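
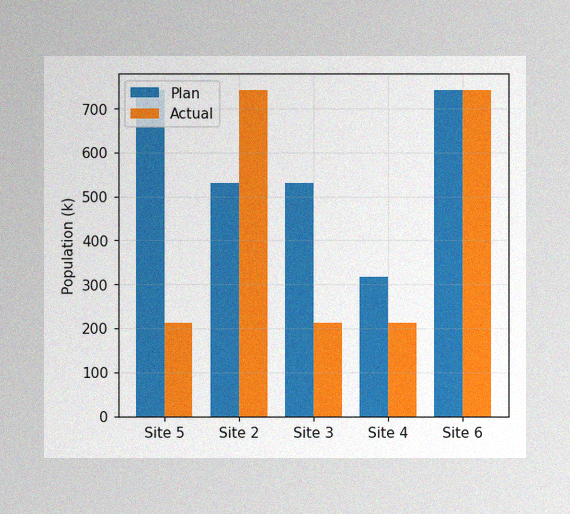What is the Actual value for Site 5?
212k

The image has some photo noise and uneven lighting. The Actual bar at Site 5 reaches 212k on the y-axis.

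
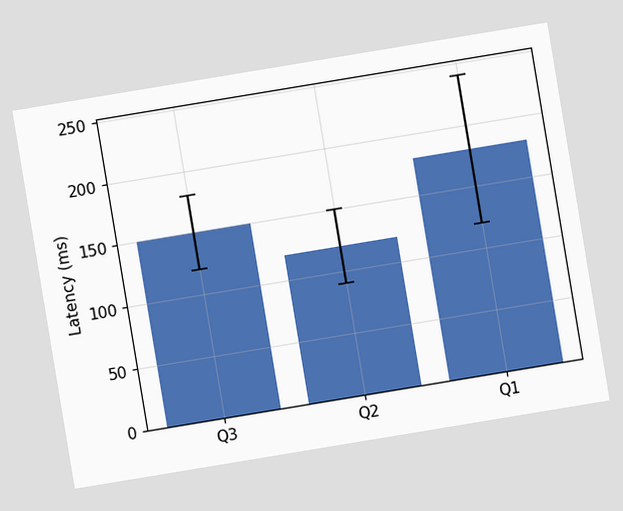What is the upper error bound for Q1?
240ms

The chart is tilted about 9° counter-clockwise. The Q1 bar's upper whisker reaches 240ms.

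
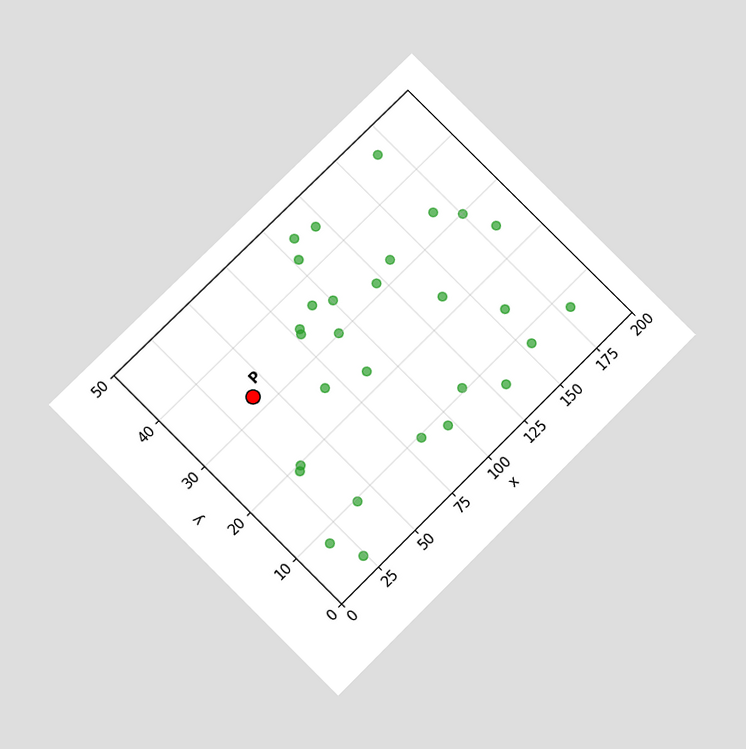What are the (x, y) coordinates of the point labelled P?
The chart is tilted about 45° counter-clockwise and viewed slightly from below. Following the gridlines from P to each axis, P sits at (40, 32.5).

(40, 32.5)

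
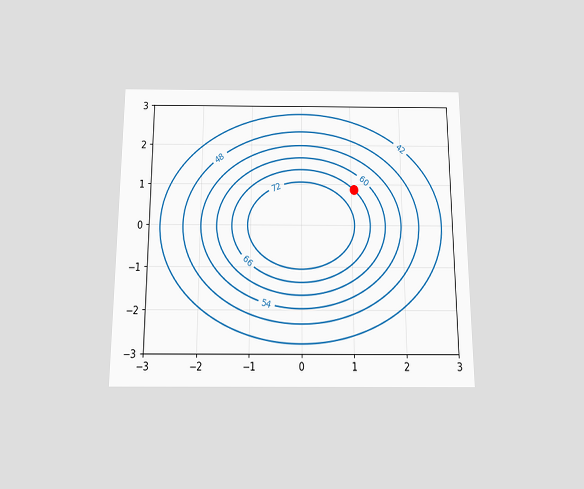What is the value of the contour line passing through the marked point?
The chart is viewed slightly from below. The marked point sits on the contour labelled 66.

66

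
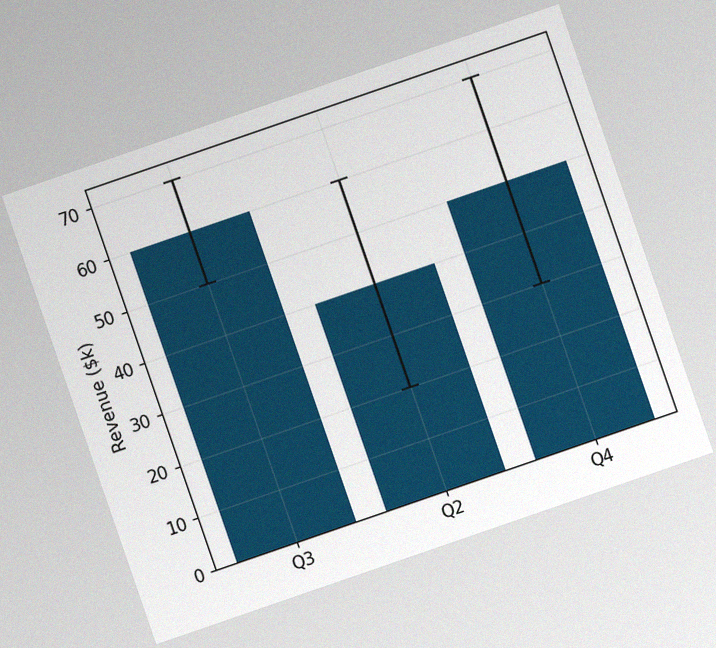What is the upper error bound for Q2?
$60k

The chart is tilted about 19° counter-clockwise, with some photo noise. The Q2 bar's upper whisker reaches $60k.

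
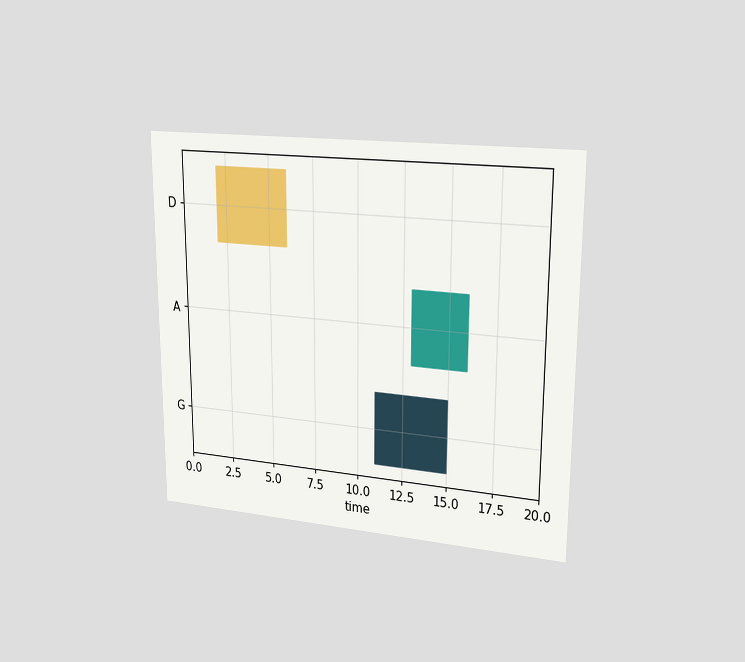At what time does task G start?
11

The chart is viewed slightly from the right. The G bar begins at t=11.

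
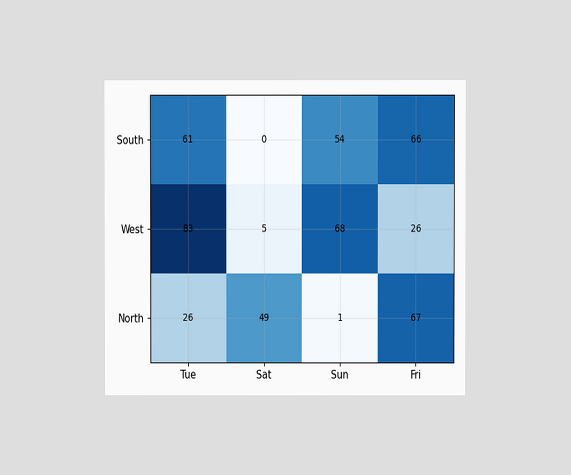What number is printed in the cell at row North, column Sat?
49

The chart is viewed at a slight angle. The (North, Sat) cell reads 49.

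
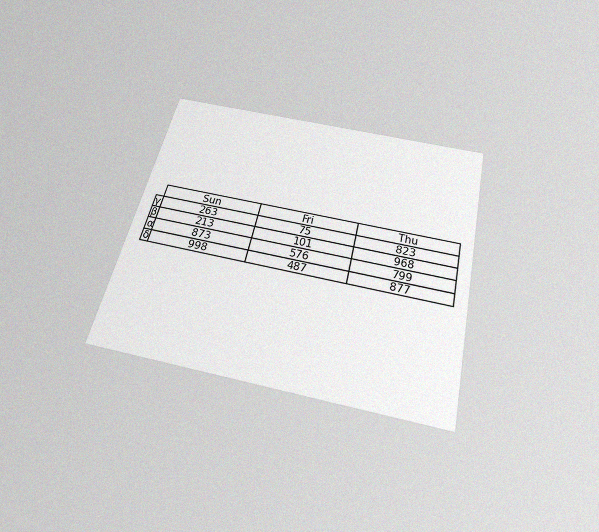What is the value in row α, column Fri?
The chart is tilted about 13° clockwise and viewed slightly from below, with some photo noise. The (α, Fri) cell reads 576.

576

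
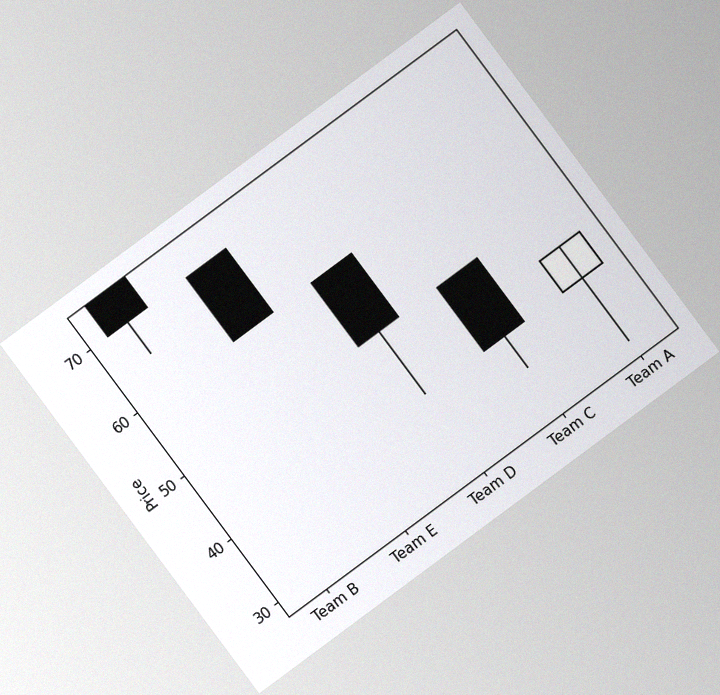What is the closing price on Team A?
45

The chart is tilted about 37° counter-clockwise, with some photo noise. The Team A candle closes at 45.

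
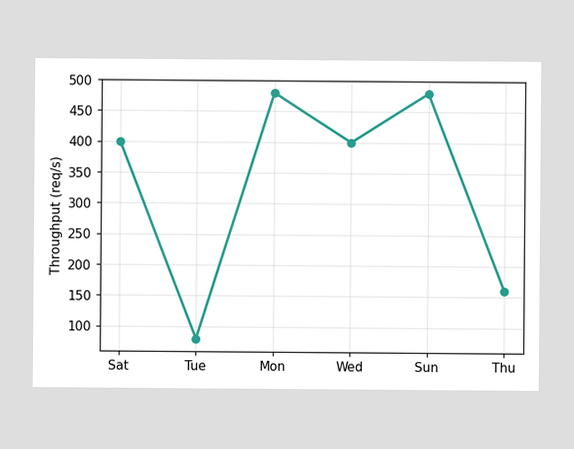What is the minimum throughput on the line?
The lowest point is at Tue, and reading across to the y-axis gives 80req/s.

80req/s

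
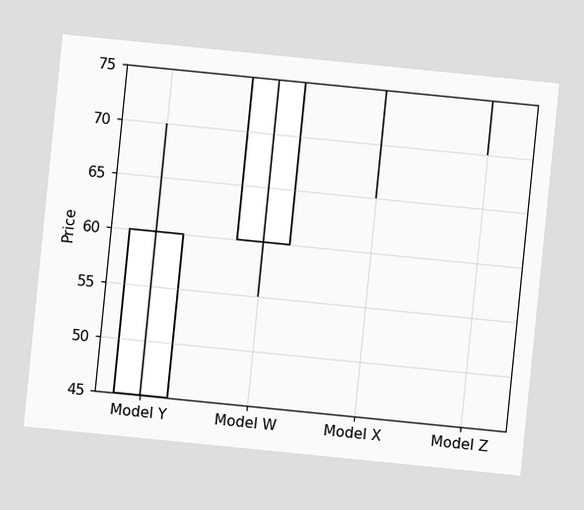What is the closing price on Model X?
75

The chart is tilted about 6° clockwise. The Model X candle closes at 75.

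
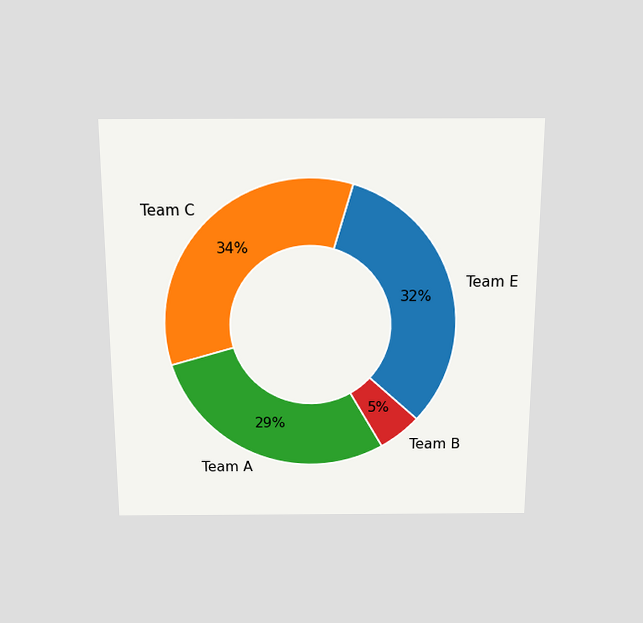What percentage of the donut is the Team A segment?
The chart is viewed slightly from above. The Team A segment takes up 29% of the ring.

29%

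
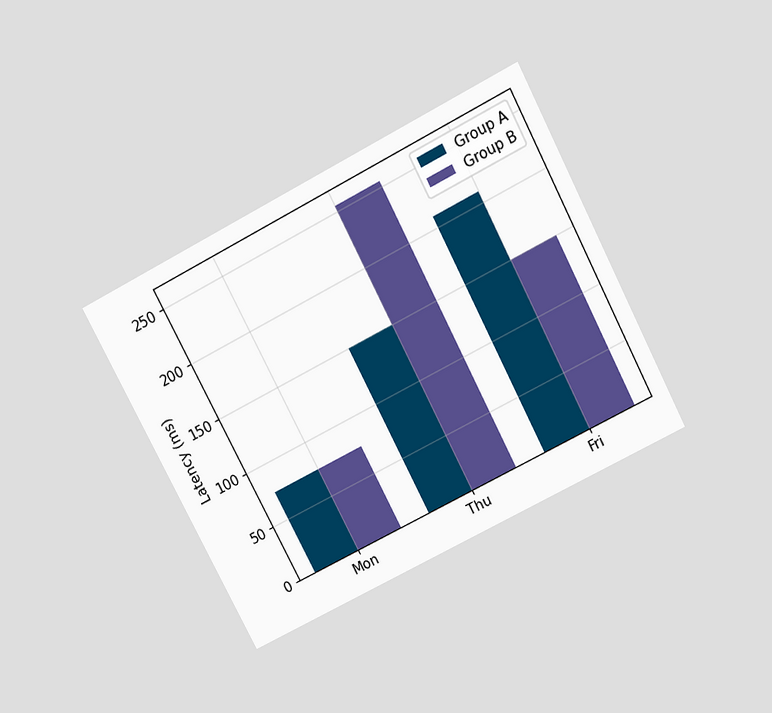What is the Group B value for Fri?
150ms

The chart is tilted about 28° counter-clockwise and viewed slightly from above. The Group B bar at Fri reaches 150ms on the y-axis.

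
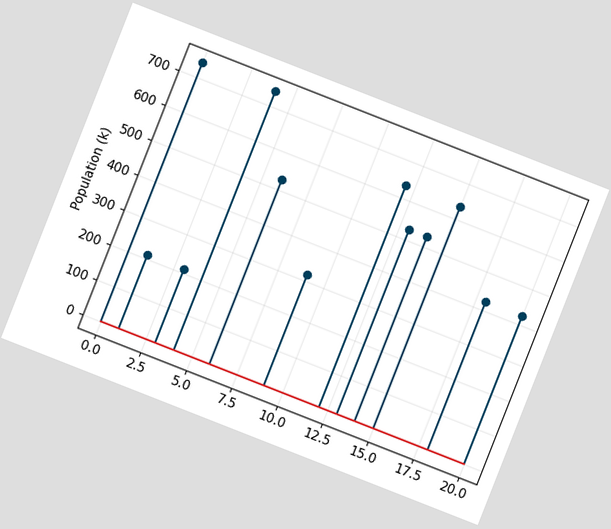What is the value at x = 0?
The chart is tilted about 21° clockwise. The stem at x=0 reaches 742k.

742k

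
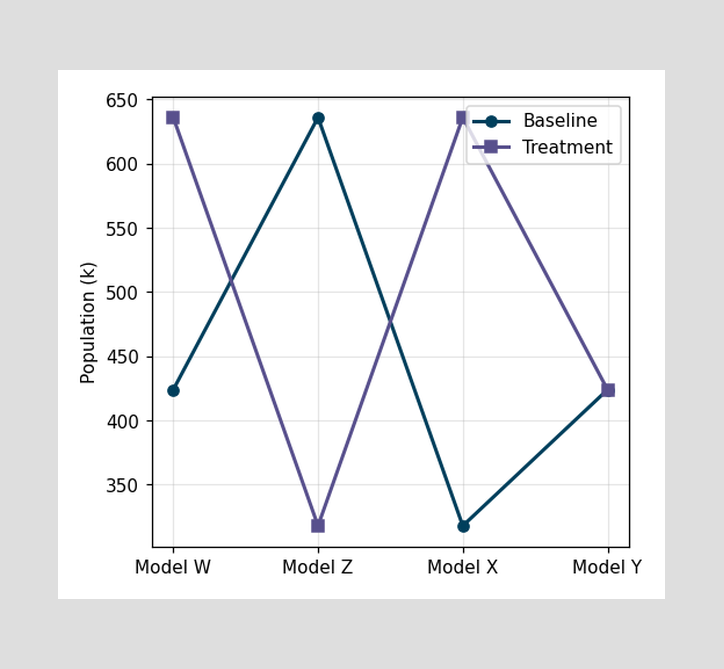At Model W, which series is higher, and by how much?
At Model W, Treatment sits above the other line by 212k.

Treatment, by 212k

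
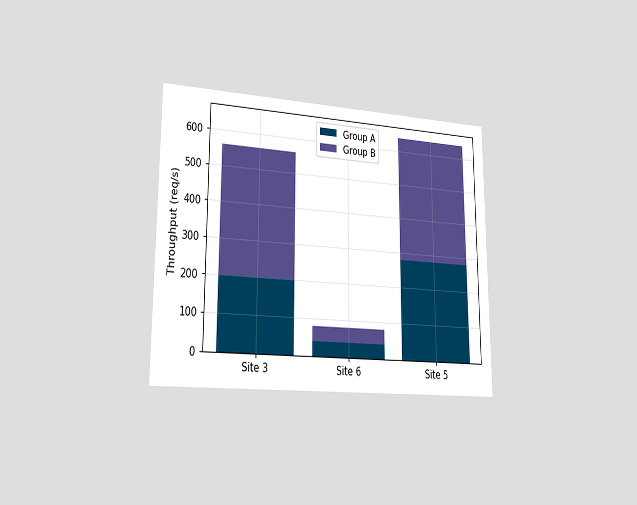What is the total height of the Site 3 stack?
560req/s

The chart is viewed slightly from the left. The Site 3 stack's top reaches 560req/s on the y-axis.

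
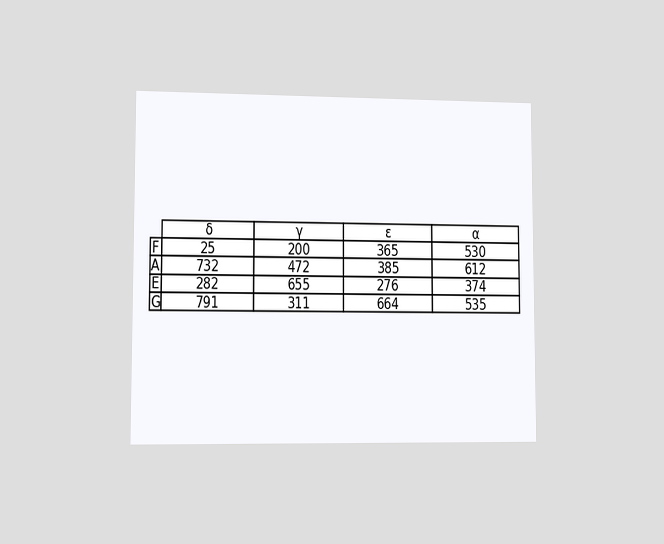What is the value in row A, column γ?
The chart is viewed at a slight angle. The (A, γ) cell reads 472.

472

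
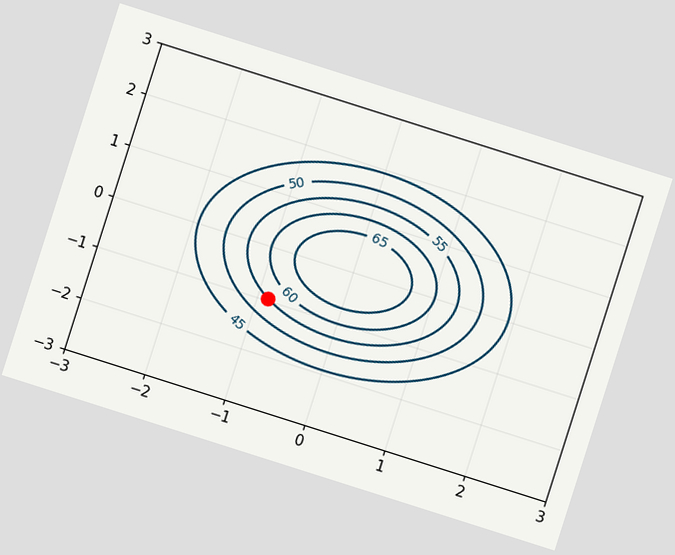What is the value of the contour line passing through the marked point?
55

The chart is tilted about 18° clockwise. The marked point sits on the contour labelled 55.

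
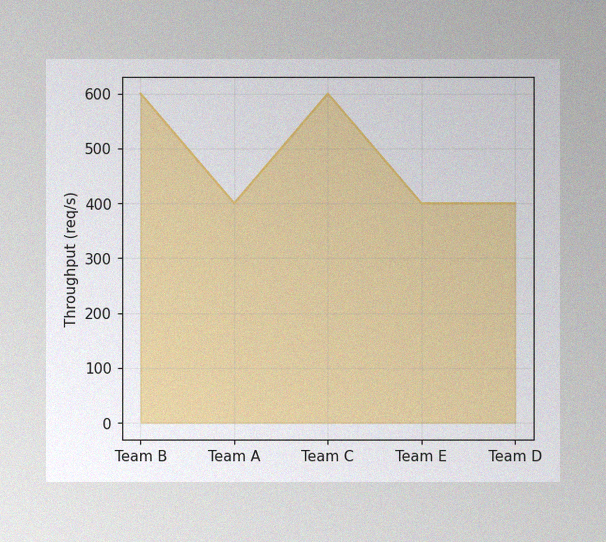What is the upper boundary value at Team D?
The image has some photo noise and uneven lighting. At Team D the upper boundary is at 400req/s.

400req/s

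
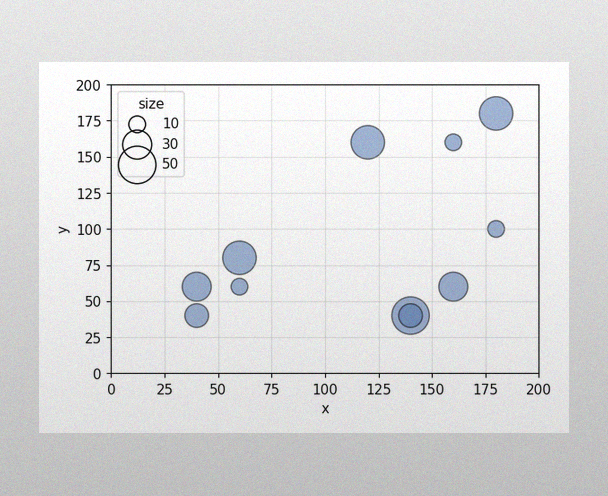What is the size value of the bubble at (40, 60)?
The image has some photo noise and uneven lighting. Matching the bubble at (40, 60) against the size legend gives 30.

30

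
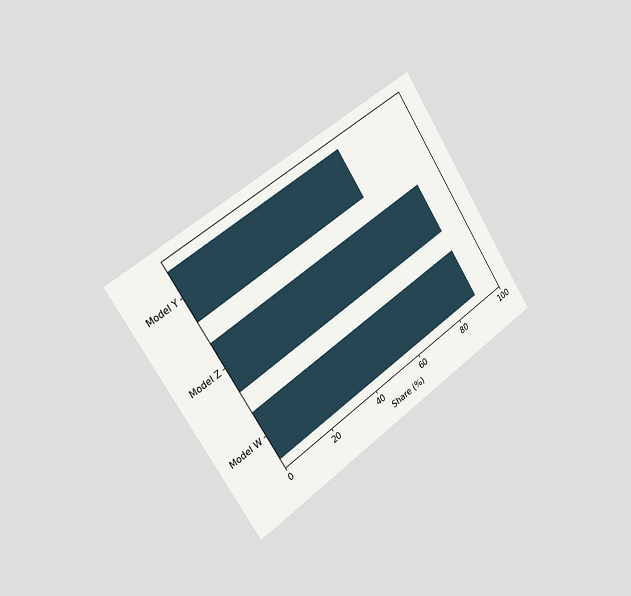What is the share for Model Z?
90%

The chart is tilted about 34° counter-clockwise and viewed slightly from the left. Reading along the chart's x-axis, the Model Z bar reaches 90%.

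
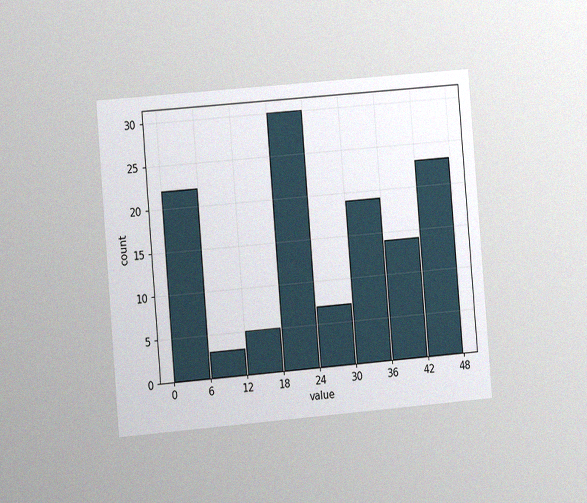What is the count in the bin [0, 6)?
The chart is tilted about 5° counter-clockwise and viewed slightly from the left, with some photo noise. The [0, 6) bin has height 22.

22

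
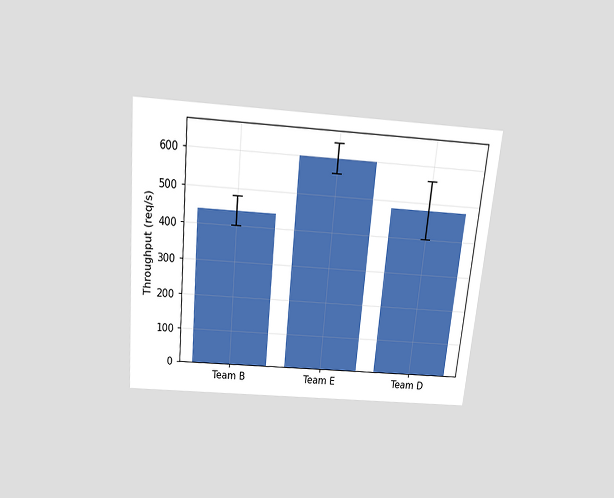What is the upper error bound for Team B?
The chart is tilted about 5° clockwise and viewed slightly from above. The Team B bar's upper whisker reaches 480req/s.

480req/s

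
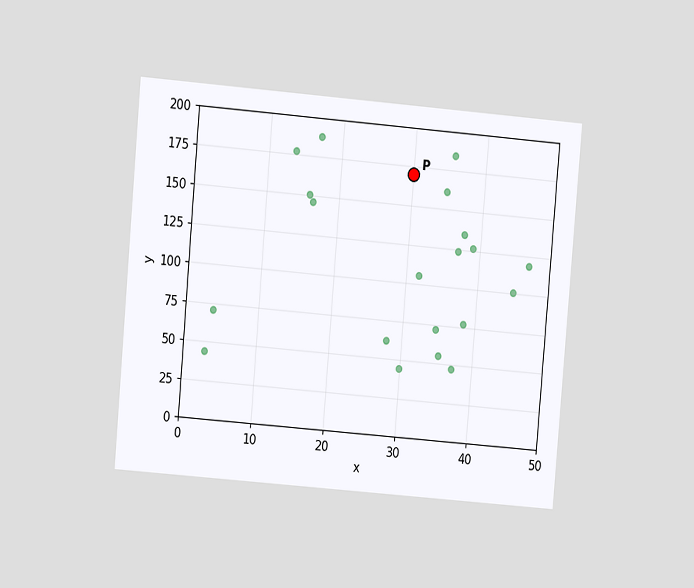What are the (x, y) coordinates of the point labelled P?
(30, 170)

The chart is tilted about 5° clockwise and viewed at a slight angle. Following the gridlines from P to each axis, P sits at (30, 170).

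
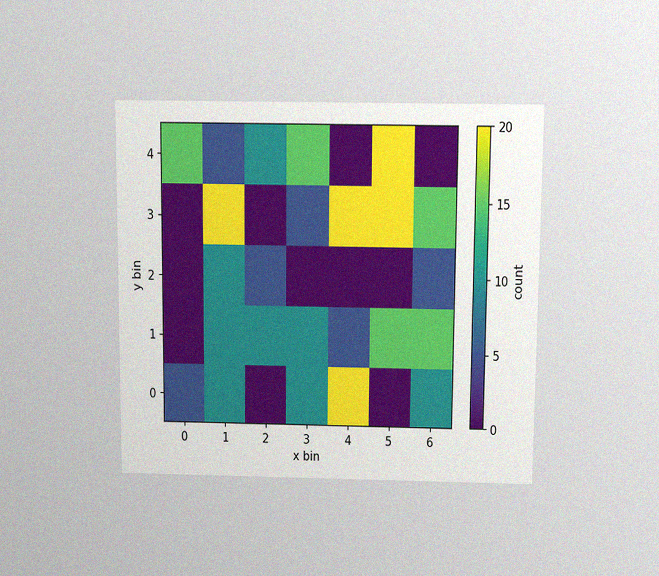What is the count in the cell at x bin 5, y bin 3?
20

The chart is viewed slightly from above, with some photo noise. Matching the cell (5, 3) against the colorbar gives 20.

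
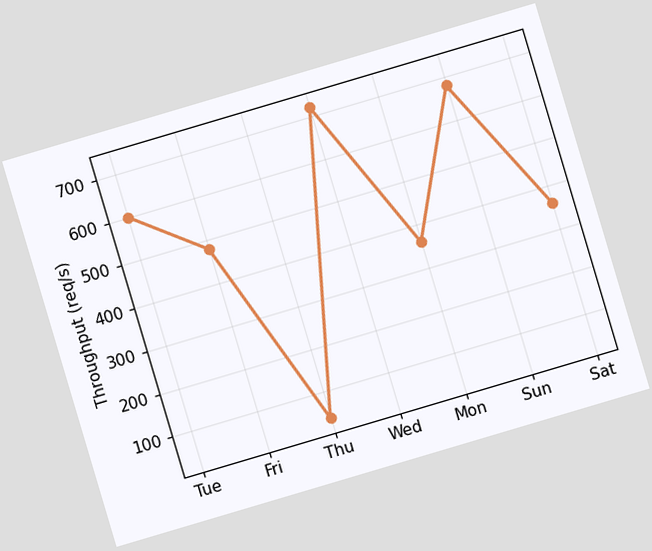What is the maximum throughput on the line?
The chart is tilted about 17° counter-clockwise. The highest point is at Wed, and reading across to the y-axis gives 720req/s.

720req/s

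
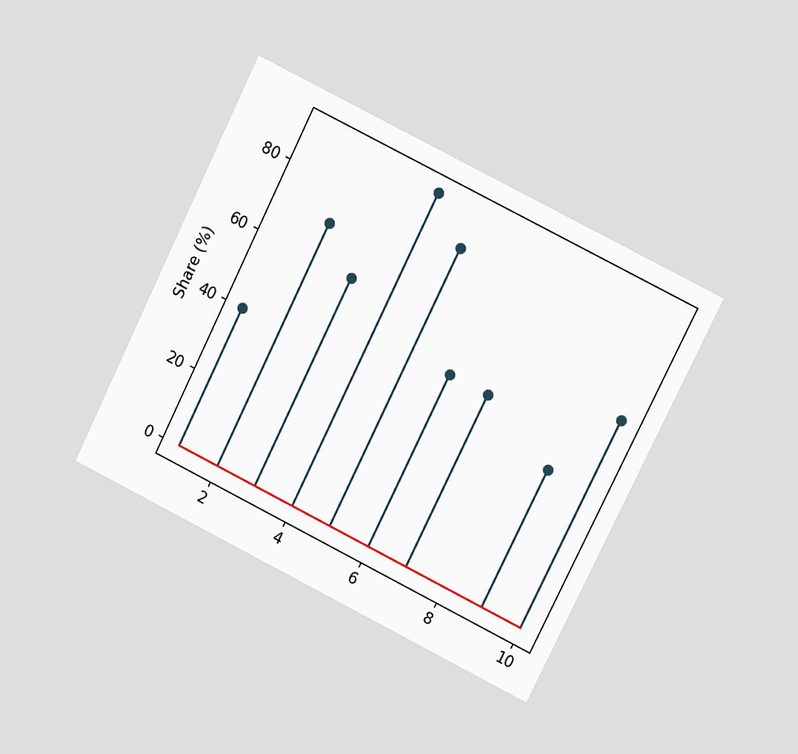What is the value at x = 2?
70%

The chart is tilted about 26° clockwise and viewed at a slight angle. The stem at x=2 reaches 70%.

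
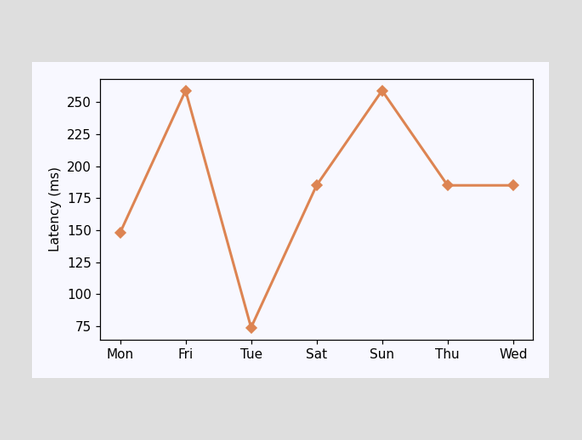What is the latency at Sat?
At Sat, the line is at 185ms.

185ms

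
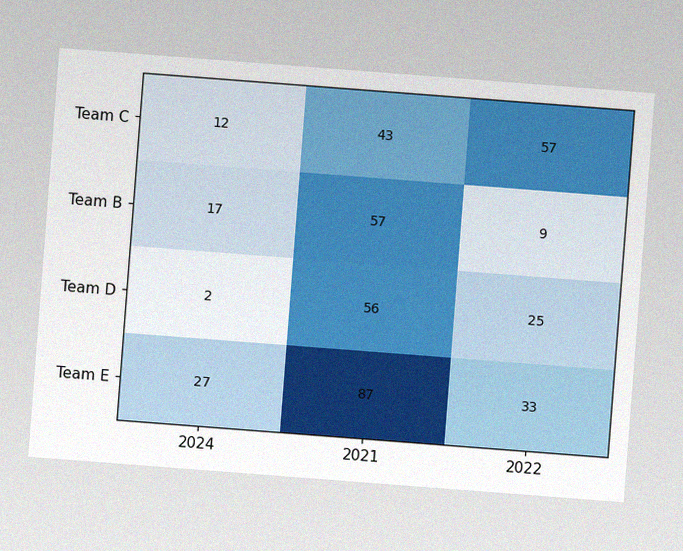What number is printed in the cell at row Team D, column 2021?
56

The chart is tilted about 4° clockwise, with some photo noise. The (Team D, 2021) cell reads 56.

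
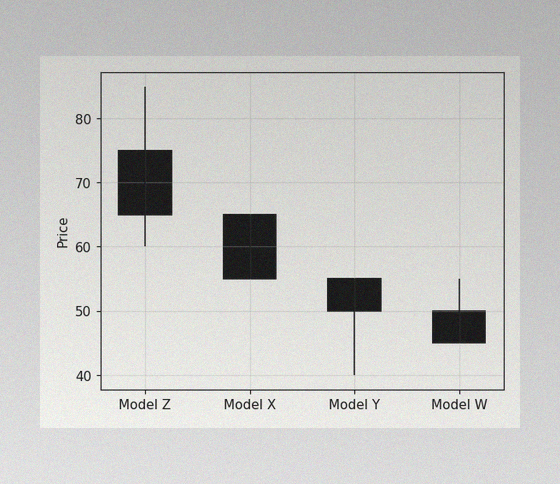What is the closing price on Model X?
55

The image has some photo noise and uneven lighting. The Model X candle closes at 55.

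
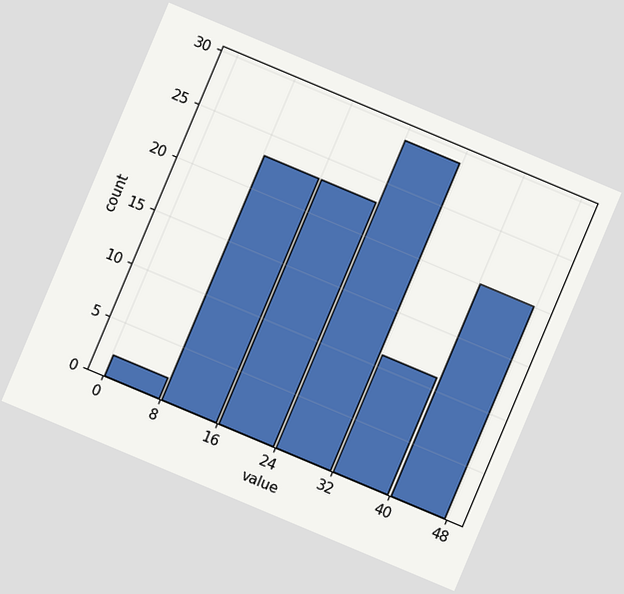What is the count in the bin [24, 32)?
29

The chart is tilted about 23° clockwise. The [24, 32) bin has height 29.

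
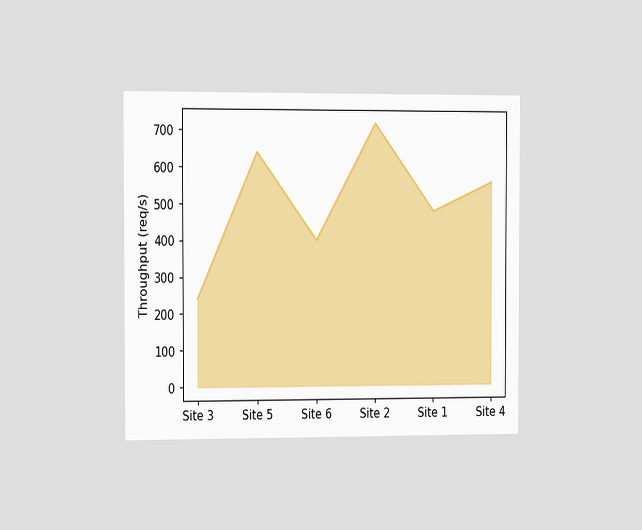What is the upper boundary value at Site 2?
The chart is viewed slightly from the left. At Site 2 the upper boundary is at 720req/s.

720req/s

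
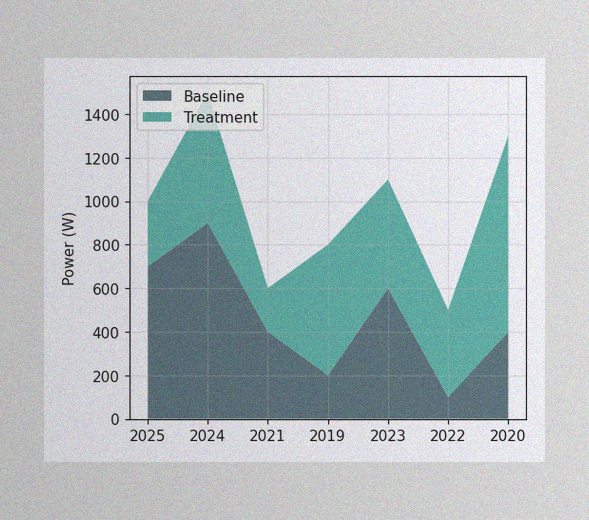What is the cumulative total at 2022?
500W

The image has some photo noise and uneven lighting. The stacked total at 2022 reaches 500W.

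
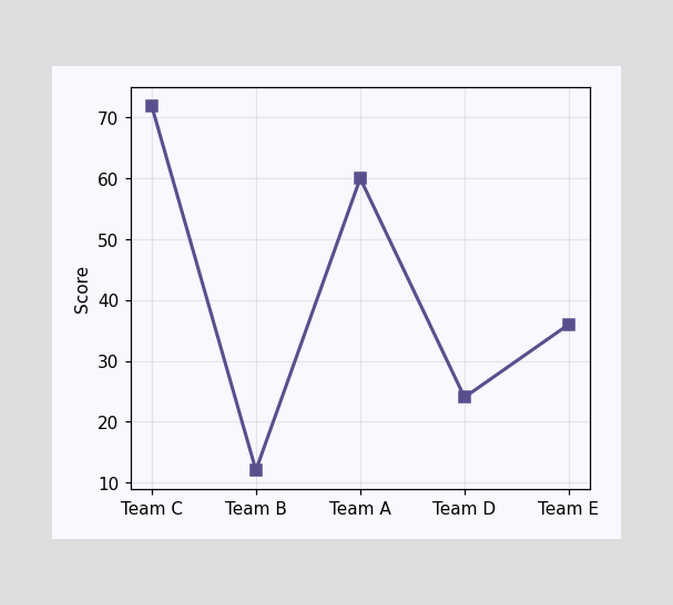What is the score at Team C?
72

At Team C, the line is at 72.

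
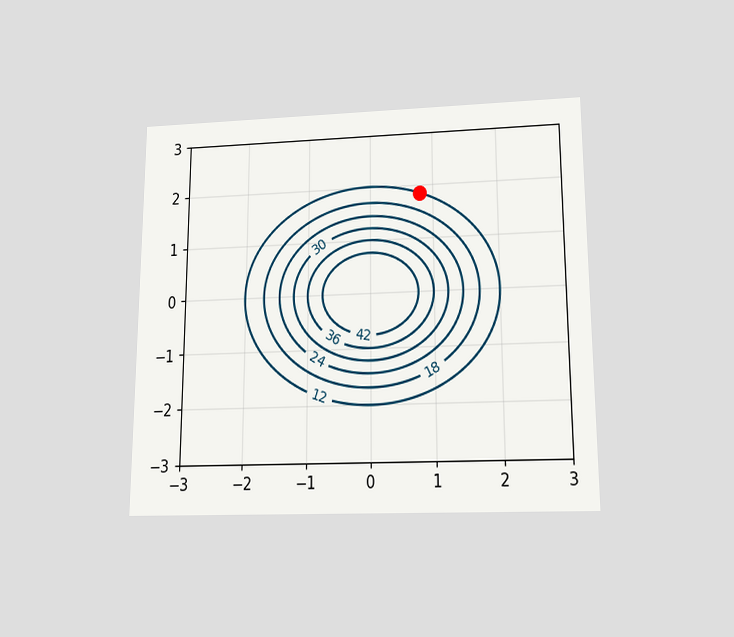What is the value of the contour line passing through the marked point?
The chart is viewed slightly from below. The marked point sits on the contour labelled 12.

12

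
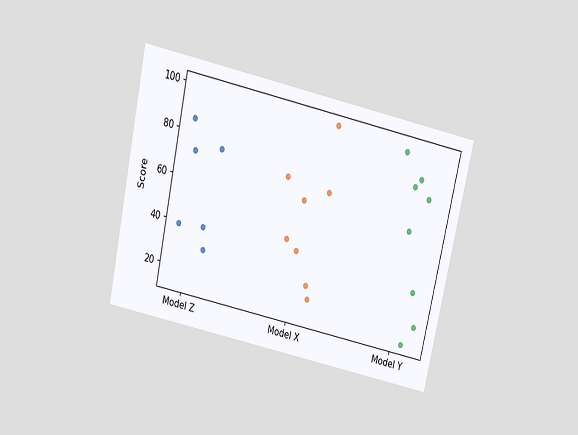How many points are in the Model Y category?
8

The chart is tilted about 12° clockwise and viewed slightly from above. Counting the markers in the Model Y column gives 8.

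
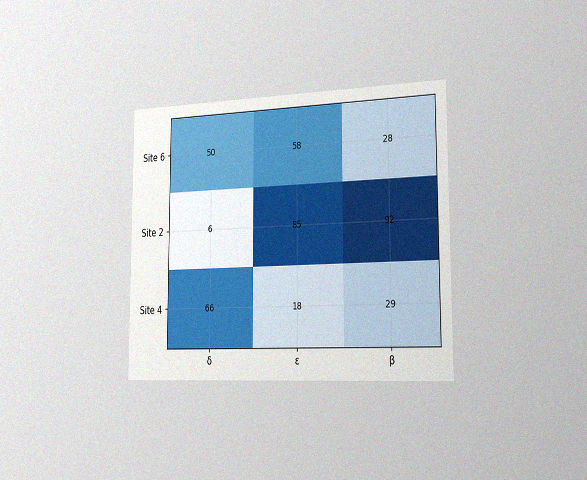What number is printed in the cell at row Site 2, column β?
The chart is viewed slightly from the right, with some photo noise. The (Site 2, β) cell reads 92.

92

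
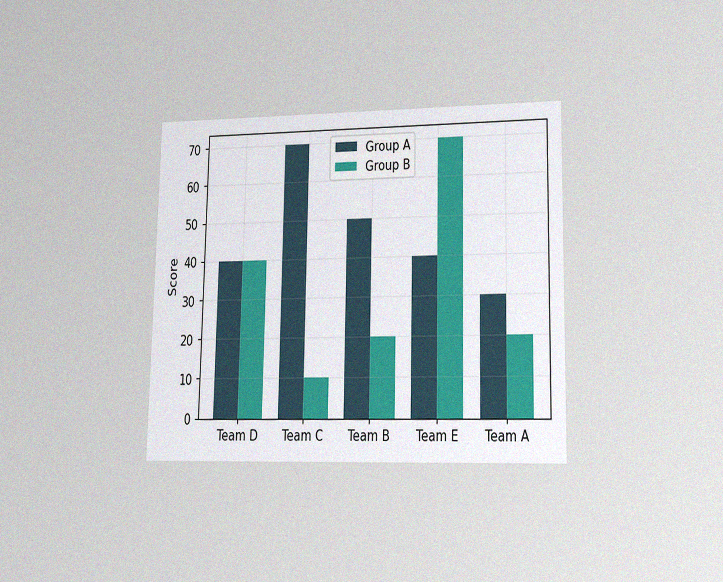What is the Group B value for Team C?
10

The chart is viewed at a slight angle, with some photo noise. The Group B bar at Team C reaches 10 on the y-axis.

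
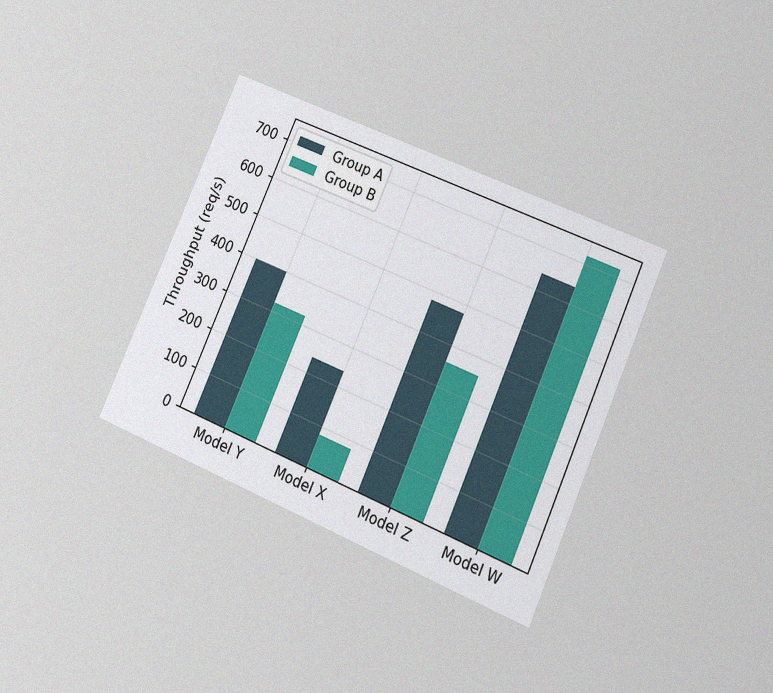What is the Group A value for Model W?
640req/s

The chart is tilted about 24° clockwise and viewed at a slight angle, with some photo noise. The Group A bar at Model W reaches 640req/s on the y-axis.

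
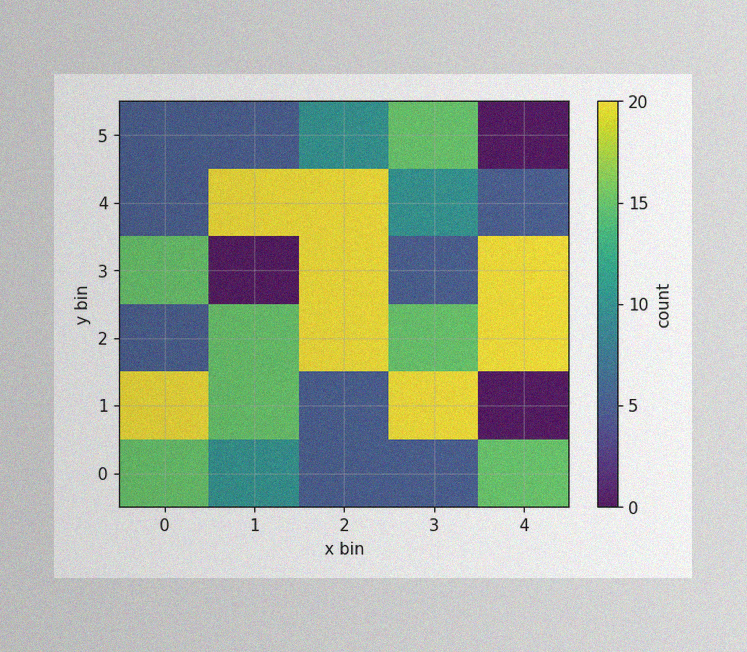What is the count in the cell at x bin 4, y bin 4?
The image has some photo noise and uneven lighting. Matching the cell (4, 4) against the colorbar gives 5.

5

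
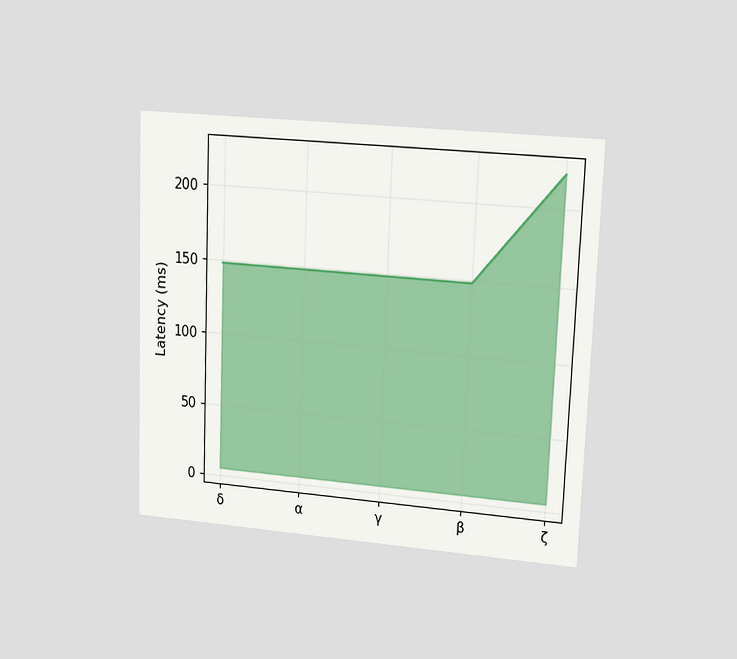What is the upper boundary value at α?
The chart is tilted about 2° clockwise and viewed at a slight angle. At α the upper boundary is at 148ms.

148ms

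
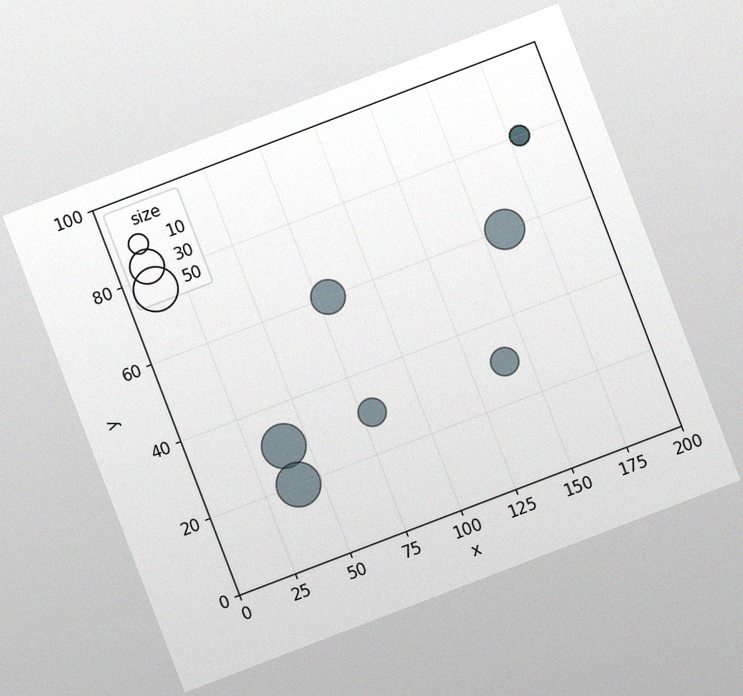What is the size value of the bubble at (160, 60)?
The chart is tilted about 21° counter-clockwise, with some photo noise. Matching the bubble at (160, 60) against the size legend gives 40.

40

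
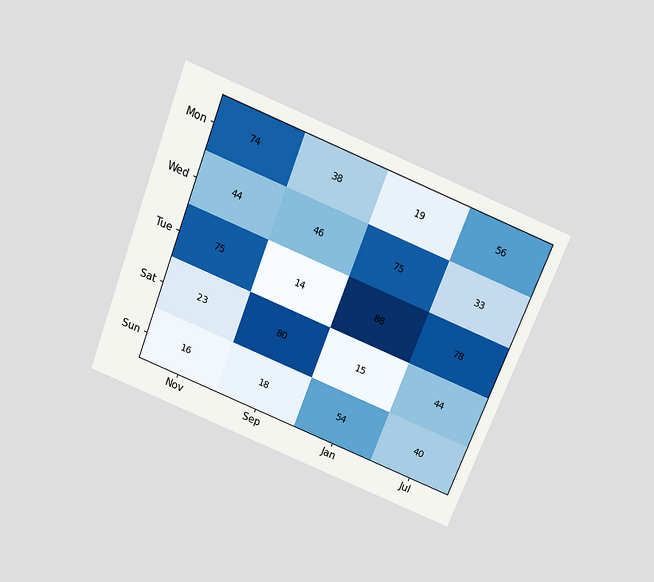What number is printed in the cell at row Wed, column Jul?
33

The chart is tilted about 21° clockwise and viewed slightly from above. The (Wed, Jul) cell reads 33.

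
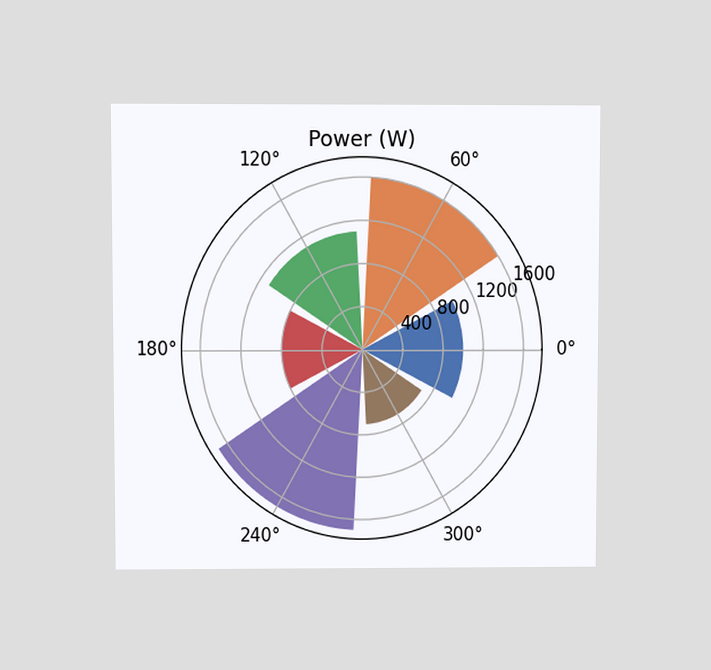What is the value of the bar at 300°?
The chart is viewed at a slight angle. The bar at 300° reaches 700W on the radial axis.

700W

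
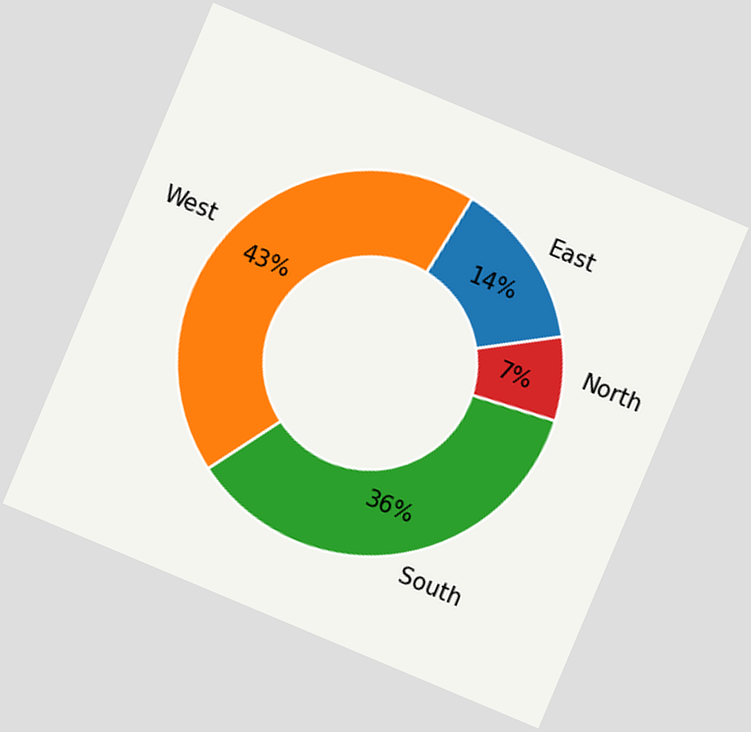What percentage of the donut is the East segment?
The chart is tilted about 23° clockwise. The East segment takes up 14% of the ring.

14%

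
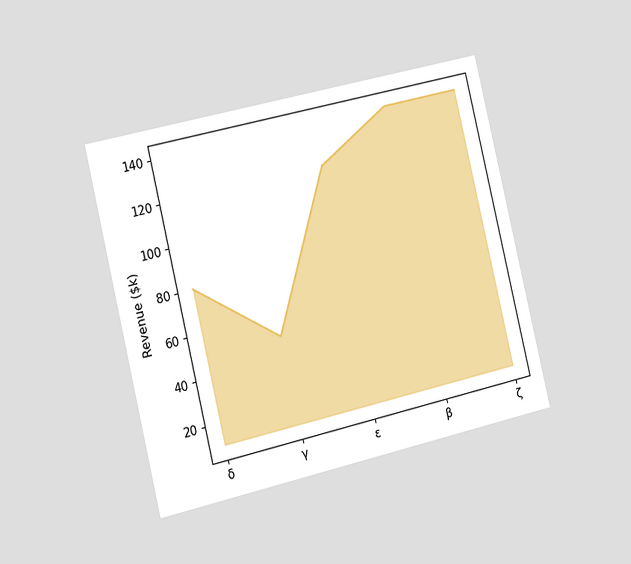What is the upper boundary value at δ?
The chart is tilted about 13° counter-clockwise and viewed slightly from the left. At δ the upper boundary is at $80k.

$80k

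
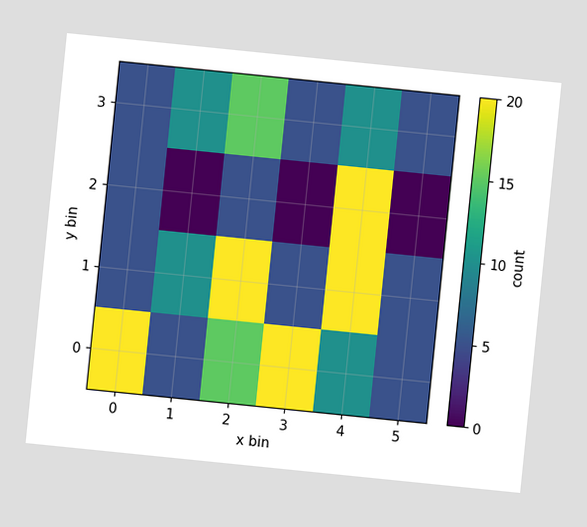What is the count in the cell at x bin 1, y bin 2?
0

The chart is tilted about 6° clockwise. Matching the cell (1, 2) against the colorbar gives 0.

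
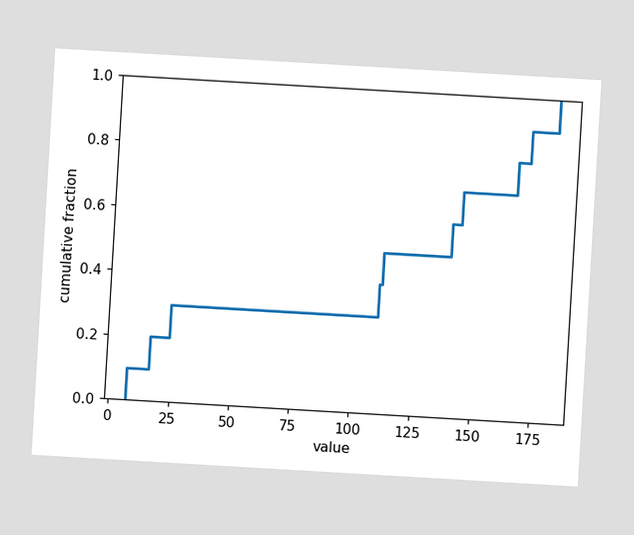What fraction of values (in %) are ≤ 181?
The chart is tilted about 3° clockwise. At x=181 the ECDF step is at 100%.

100%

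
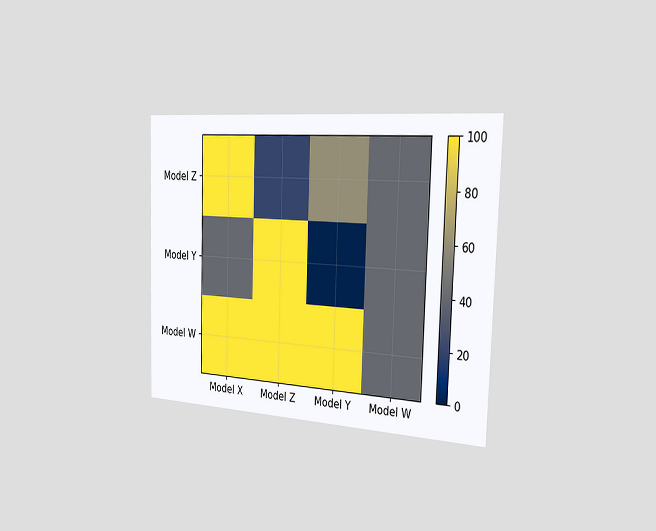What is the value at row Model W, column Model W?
The chart is viewed slightly from the right. Matching cell (Model W, Model W) against the colorbar gives 40.

40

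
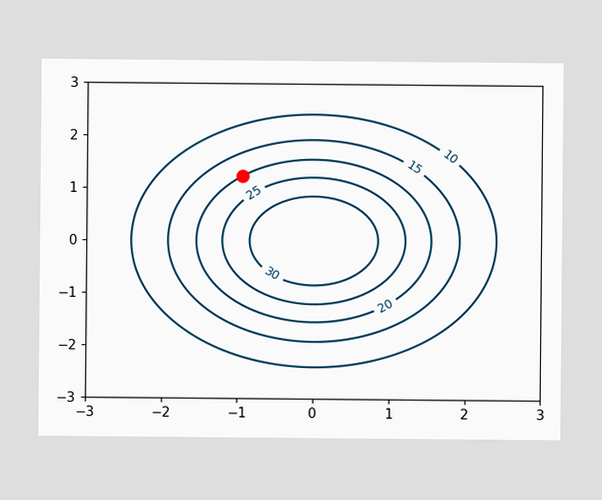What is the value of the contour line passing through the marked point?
20

The marked point sits on the contour labelled 20.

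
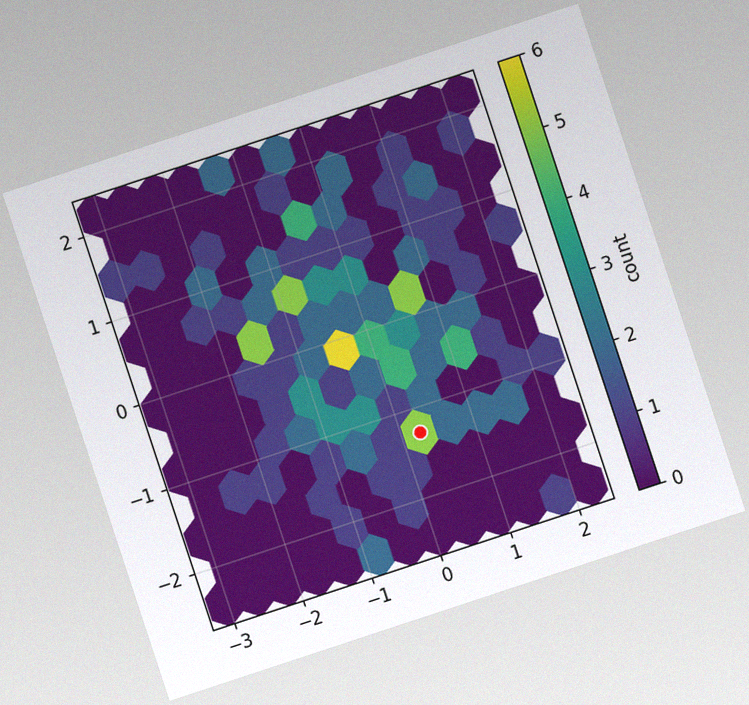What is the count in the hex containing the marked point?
5

The chart is tilted about 18° counter-clockwise, with some photo noise. The marked hex reads 5 on the colorbar.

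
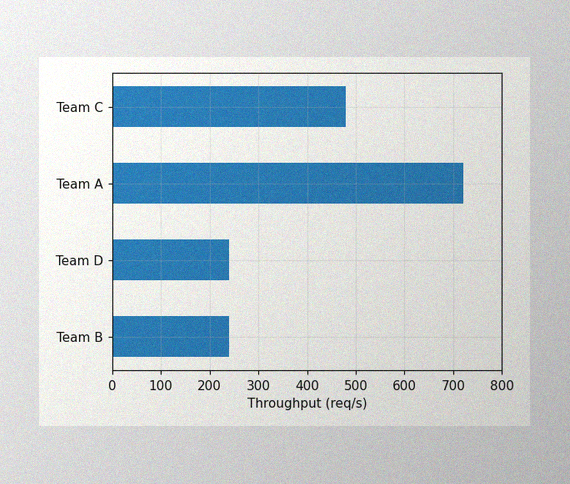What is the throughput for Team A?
720req/s

The image has some photo noise and uneven lighting. Reading along the chart's x-axis, the Team A bar reaches 720req/s.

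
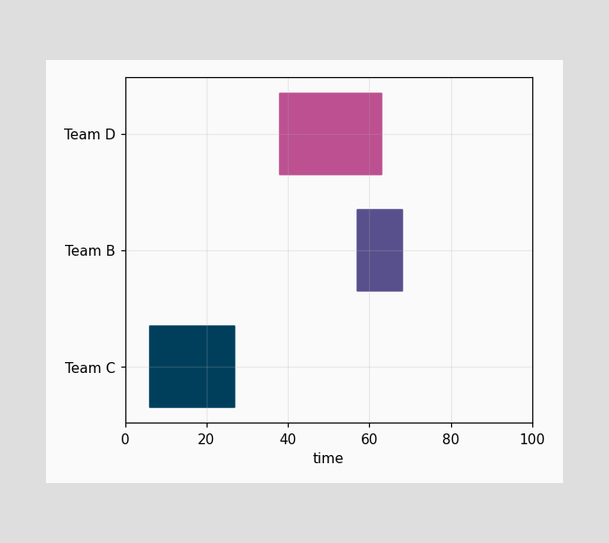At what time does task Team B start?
57

The Team B bar begins at t=57.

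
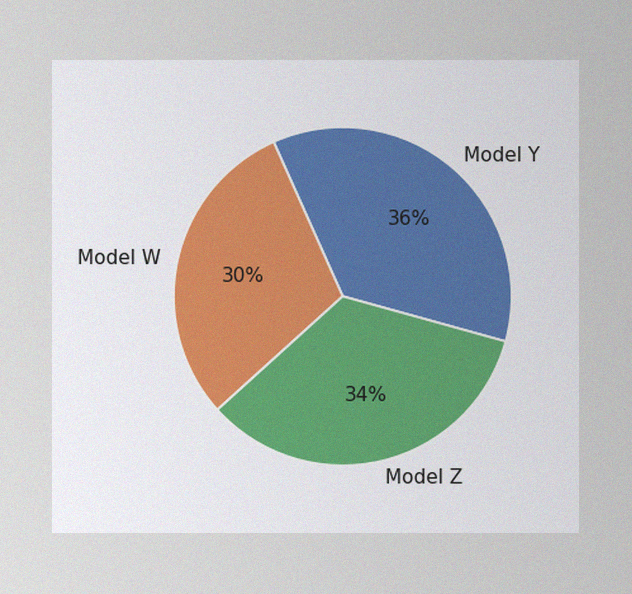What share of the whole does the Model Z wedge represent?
34%

The image has some photo noise and uneven lighting. The Model Z slice takes up 34% of the pie.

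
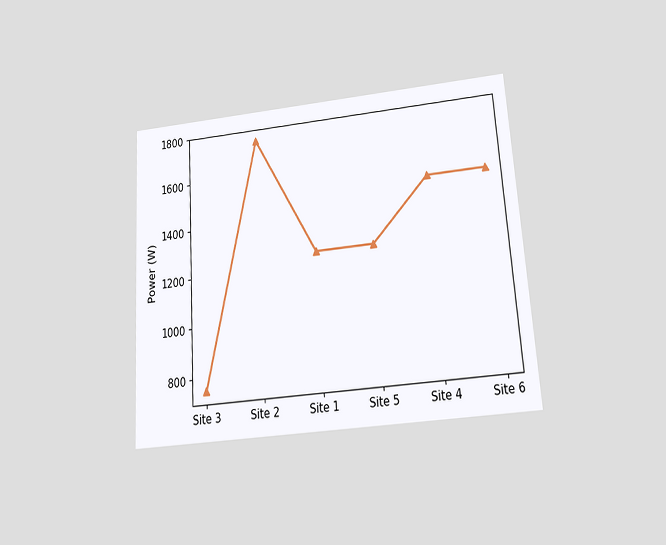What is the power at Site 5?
The chart is tilted about 4° counter-clockwise and viewed slightly from below. At Site 5, the line is at 1250W.

1250W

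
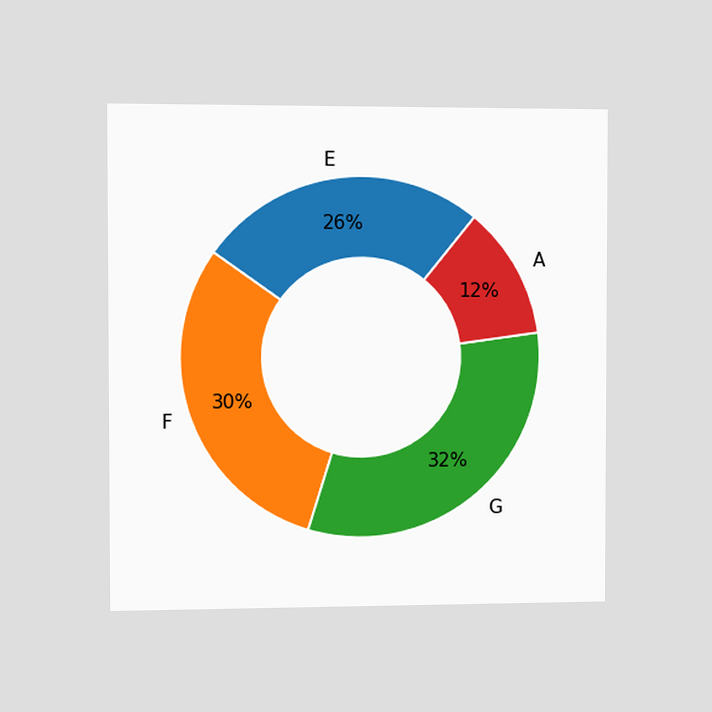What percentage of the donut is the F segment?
The chart is viewed slightly from the left. The F segment takes up 30% of the ring.

30%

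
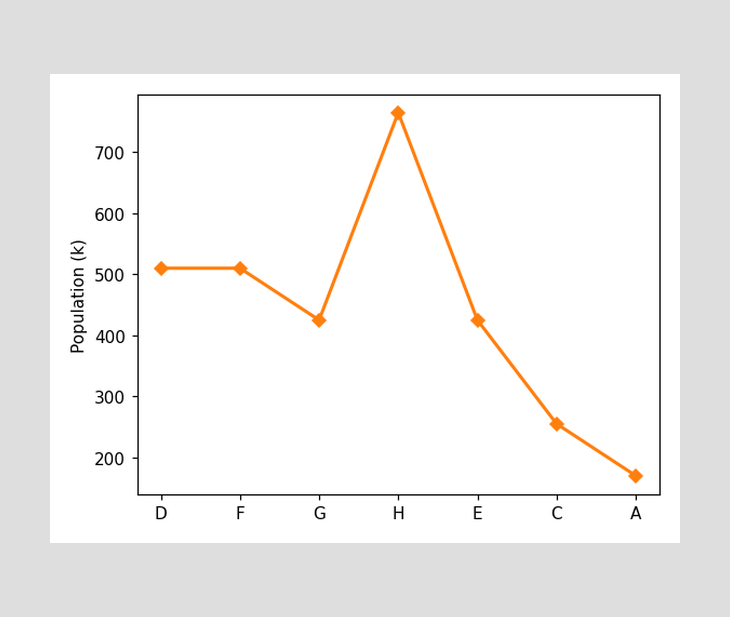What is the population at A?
170k

At A, the line is at 170k.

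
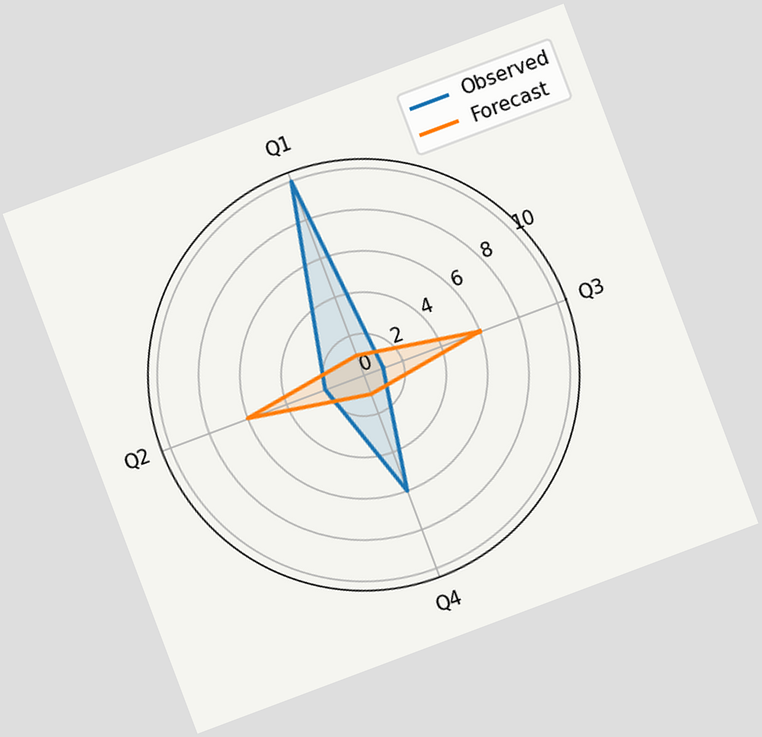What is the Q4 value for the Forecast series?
The chart is tilted about 21° counter-clockwise. On the Q4 axis, Forecast reaches 1.

1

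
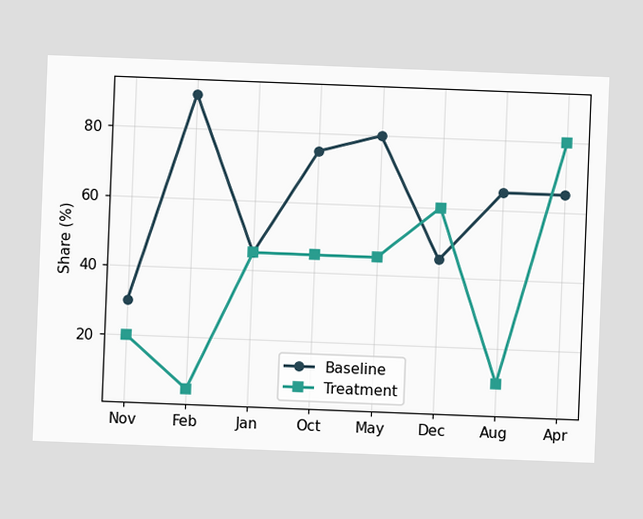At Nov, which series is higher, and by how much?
The chart is tilted about 2° clockwise. At Nov, Baseline sits above the other line by 10%.

Baseline, by 10%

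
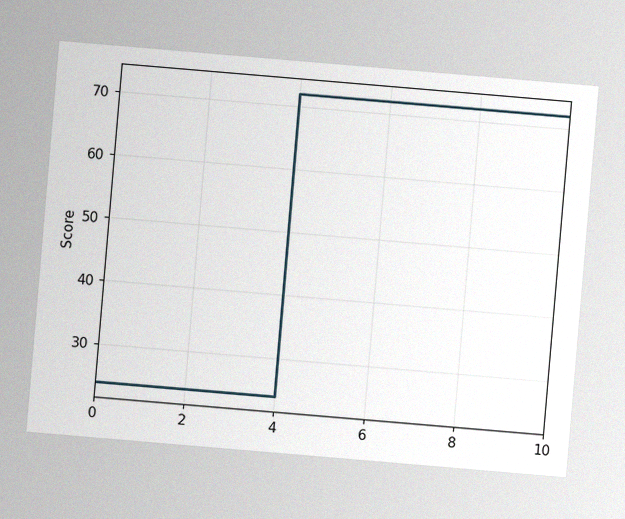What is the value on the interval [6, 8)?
72

The chart is tilted about 5° clockwise, with some photo noise. On [6, 8) the step sits at 72.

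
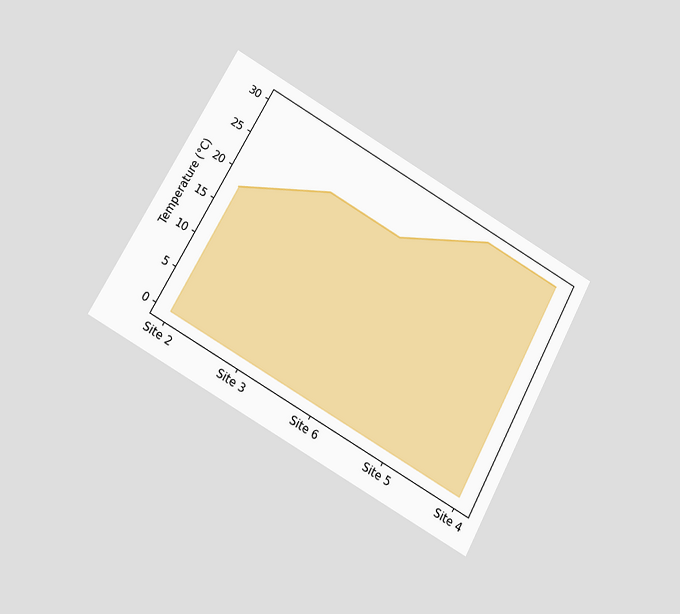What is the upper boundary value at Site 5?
30°C

The chart is tilted about 29° clockwise and viewed at a slight angle. At Site 5 the upper boundary is at 30°C.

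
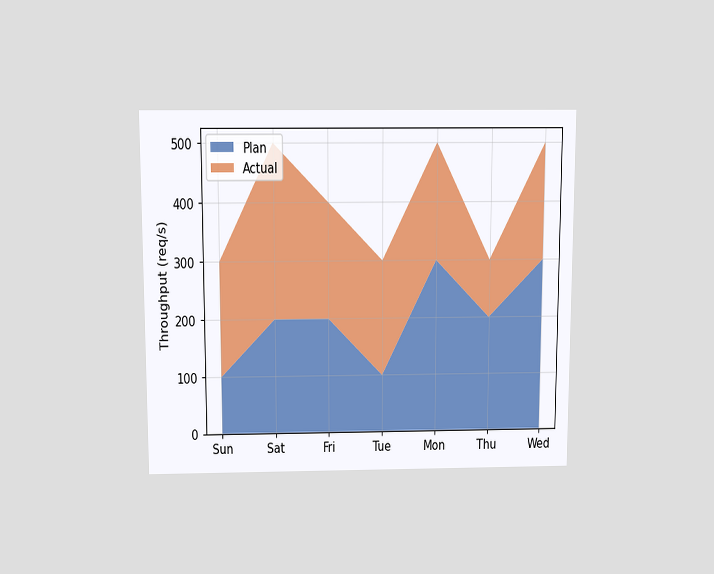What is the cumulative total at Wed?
500req/s

The chart is viewed slightly from above. The stacked total at Wed reaches 500req/s.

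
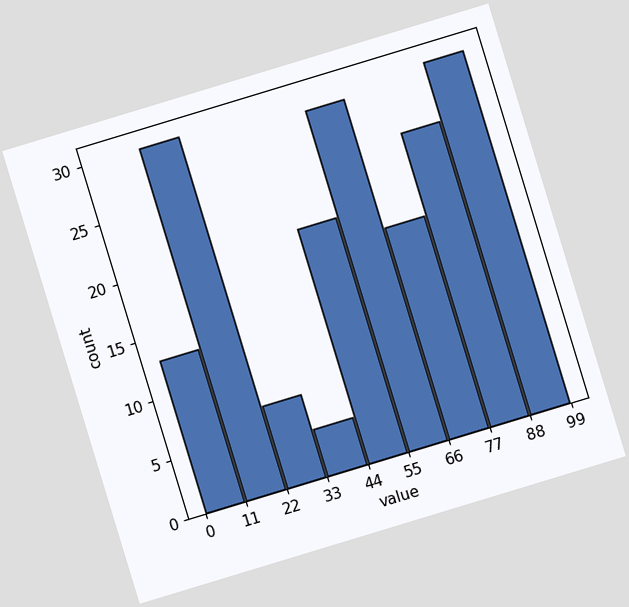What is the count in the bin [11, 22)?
30

The chart is tilted about 17° counter-clockwise. The [11, 22) bin has height 30.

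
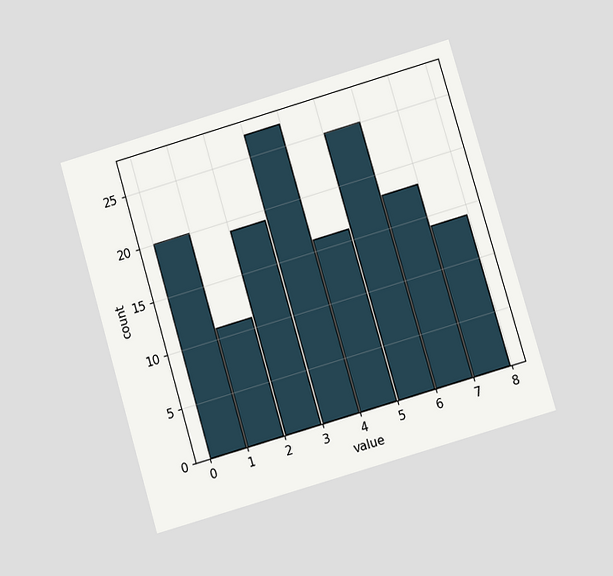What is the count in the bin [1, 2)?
11

The chart is tilted about 16° counter-clockwise and viewed at a slight angle. The [1, 2) bin has height 11.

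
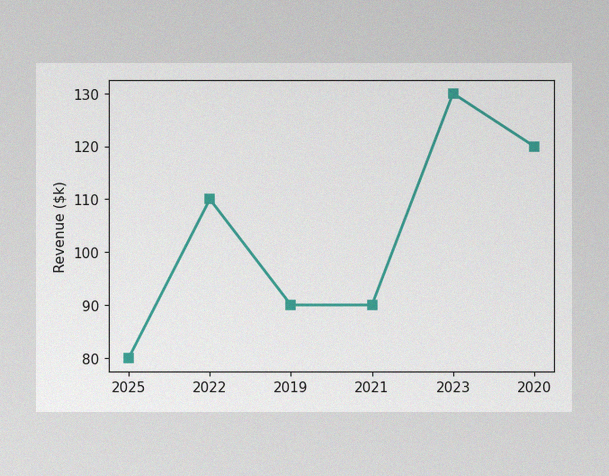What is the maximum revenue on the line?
$130k

The image has some photo noise and uneven lighting. The highest point is at 2023, and reading across to the y-axis gives $130k.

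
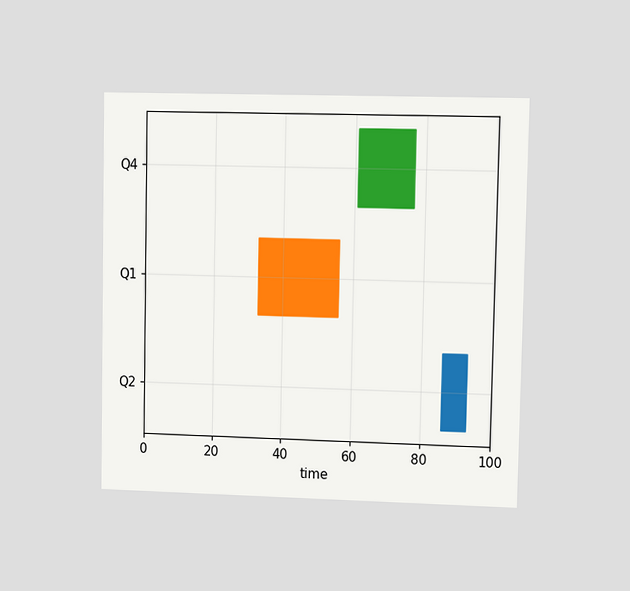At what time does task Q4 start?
The chart is viewed at a slight angle. The Q4 bar begins at t=61.

61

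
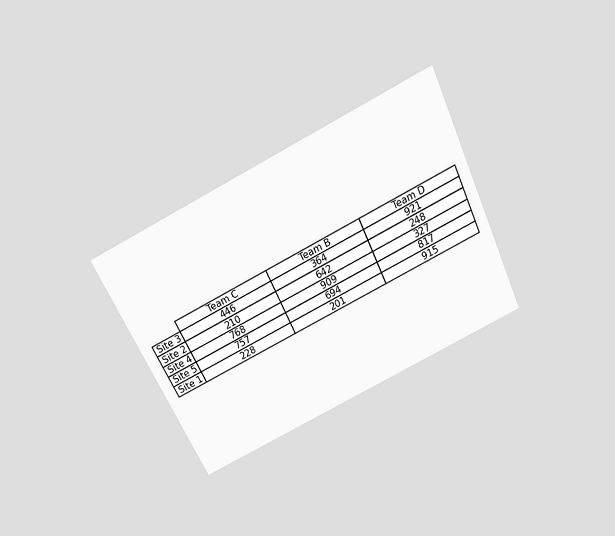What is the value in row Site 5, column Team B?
The chart is tilted about 26° counter-clockwise and viewed slightly from above. The (Site 5, Team B) cell reads 694.

694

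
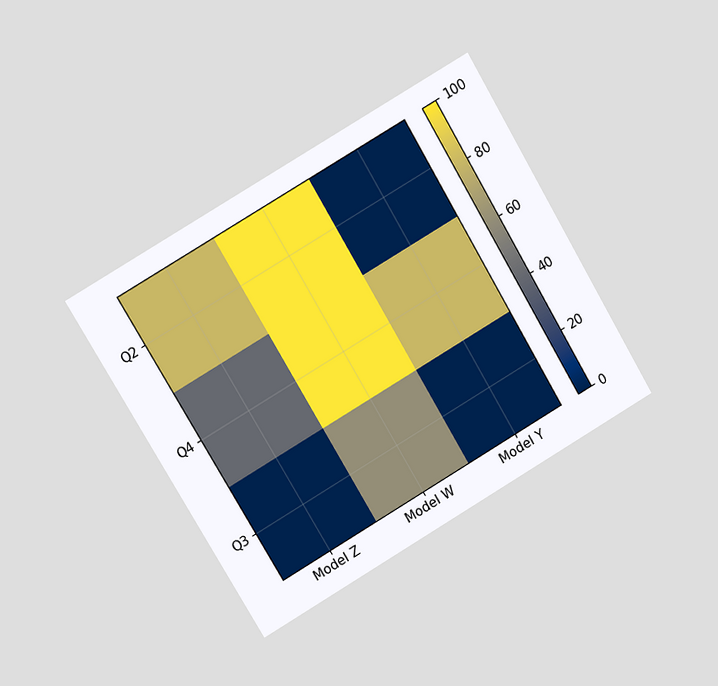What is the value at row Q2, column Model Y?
The chart is tilted about 31° counter-clockwise and viewed at a slight angle. Matching cell (Q2, Model Y) against the colorbar gives 0.

0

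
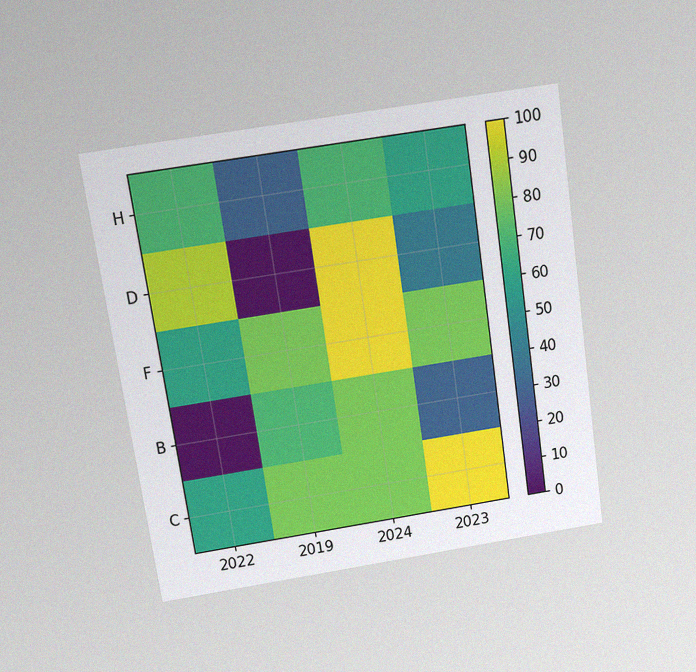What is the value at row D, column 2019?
The chart is tilted about 8° counter-clockwise and viewed at a slight angle, with some photo noise. Matching cell (D, 2019) against the colorbar gives 0.

0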